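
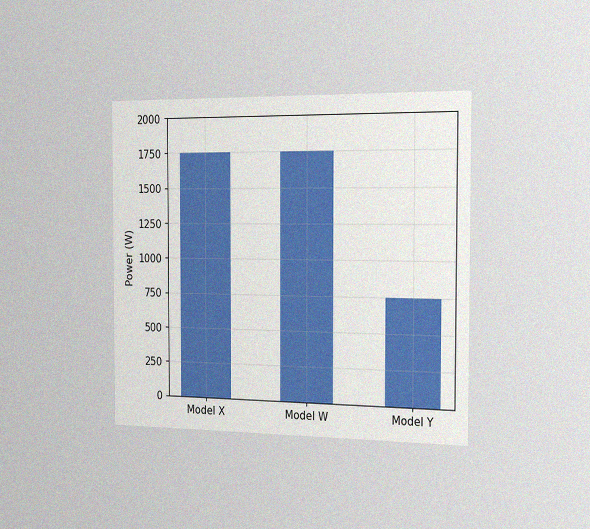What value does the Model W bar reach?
The chart is viewed slightly from the right, with some photo noise. Reading along the chart's y-axis, the Model W bar reaches 1750W.

1750W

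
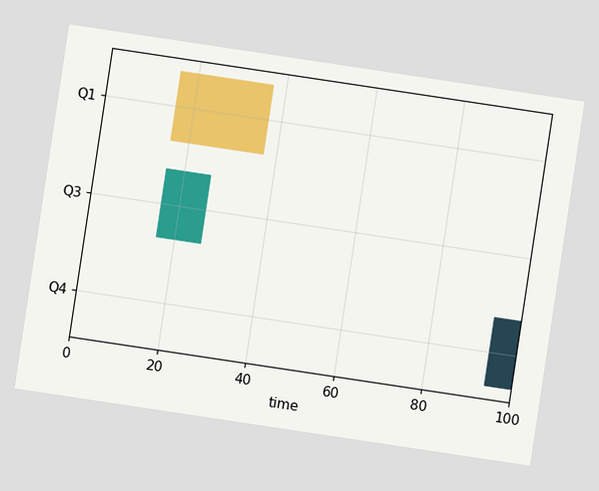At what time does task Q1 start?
16

The chart is tilted about 9° clockwise. The Q1 bar begins at t=16.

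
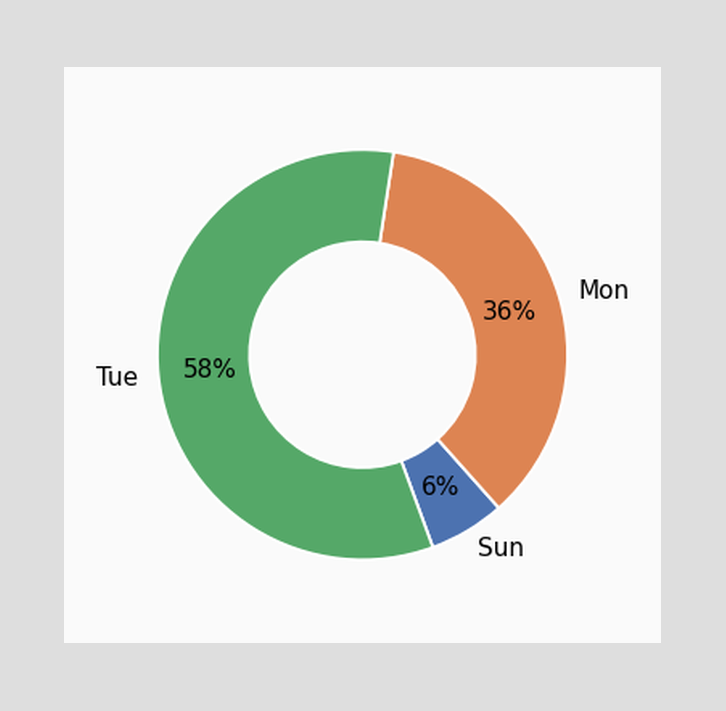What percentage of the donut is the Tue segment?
The Tue segment takes up 58% of the ring.

58%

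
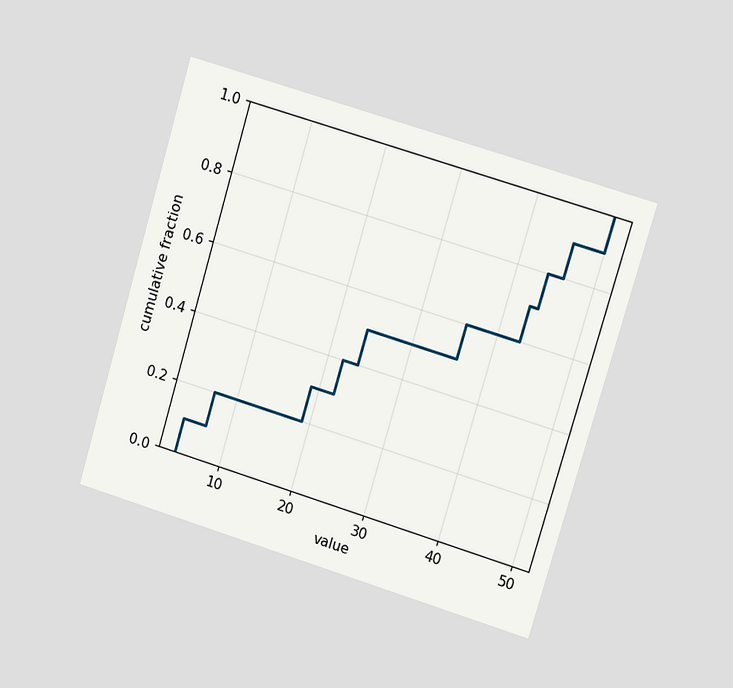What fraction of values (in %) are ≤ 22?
The chart is tilted about 17° clockwise and viewed slightly from the right. At x=22 the ECDF step is at 40%.

40%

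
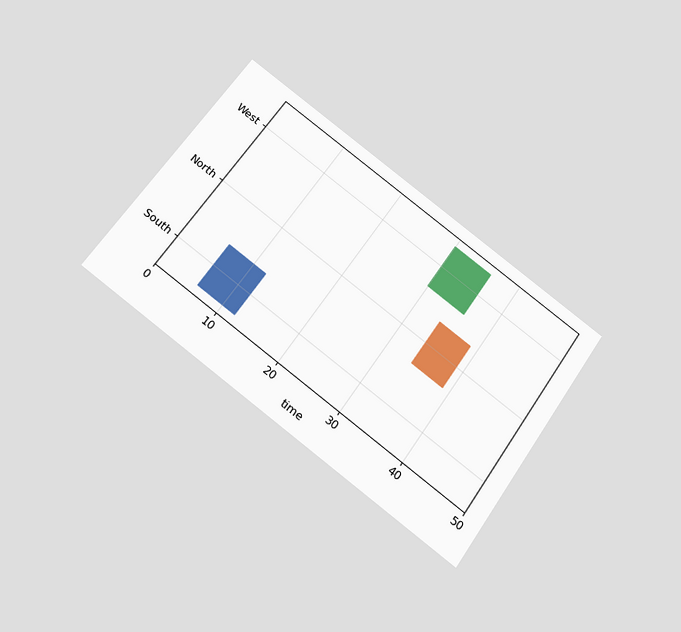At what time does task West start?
30

The chart is tilted about 35° clockwise and viewed slightly from below. The West bar begins at t=30.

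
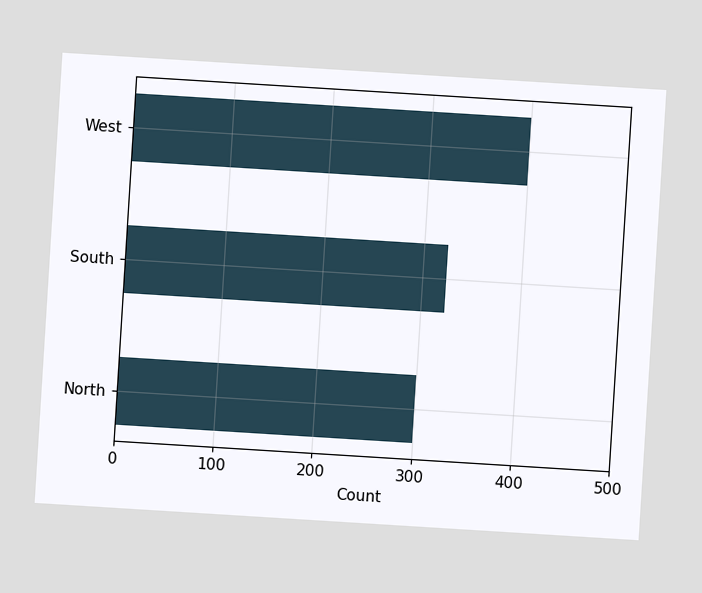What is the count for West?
The chart is tilted about 4° clockwise. Reading along the chart's x-axis, the West bar reaches 400.

400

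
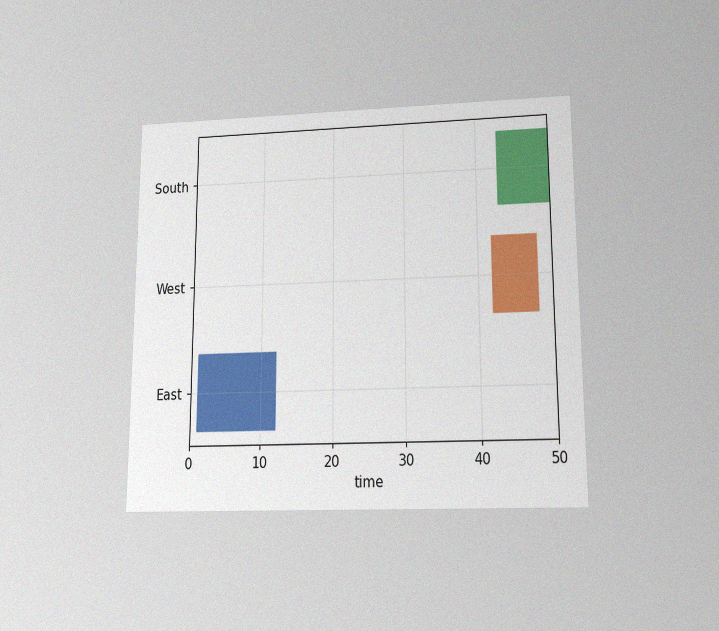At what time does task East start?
The chart is viewed slightly from below, with some photo noise. The East bar begins at t=1.

1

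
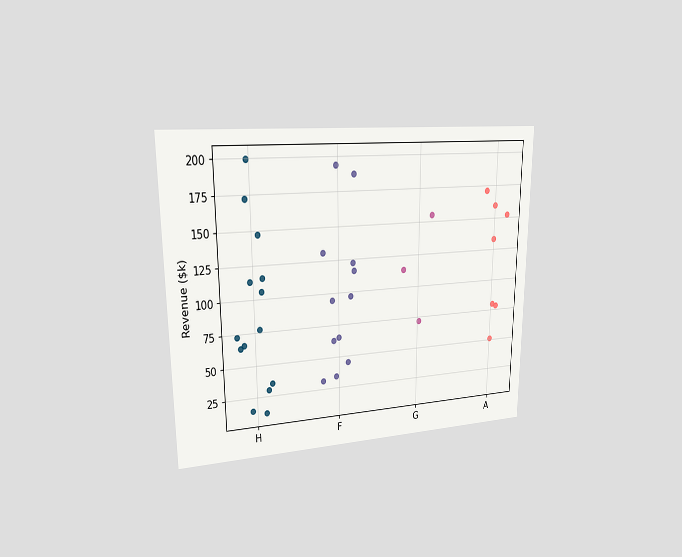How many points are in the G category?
3

The chart is viewed at a slight angle. Counting the markers in the G column gives 3.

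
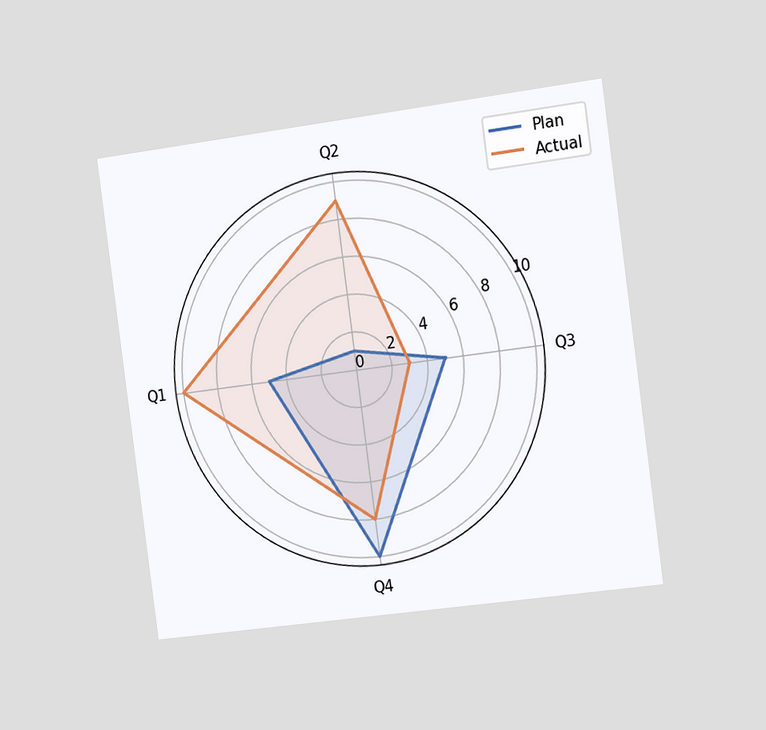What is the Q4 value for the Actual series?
The chart is tilted about 8° counter-clockwise and viewed slightly from the right. On the Q4 axis, Actual reaches 8.

8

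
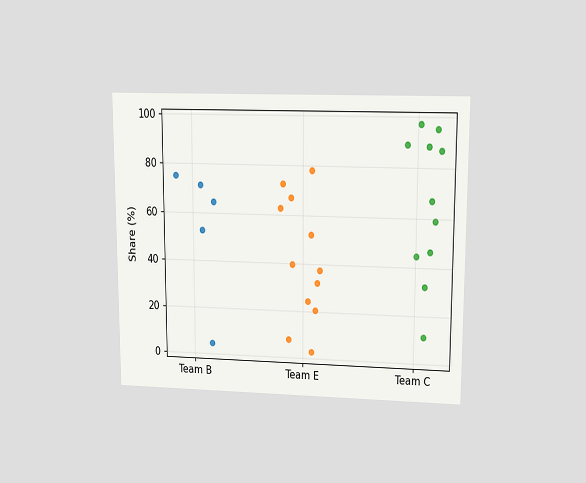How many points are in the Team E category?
The chart is viewed at a slight angle. Counting the markers in the Team E column gives 12.

12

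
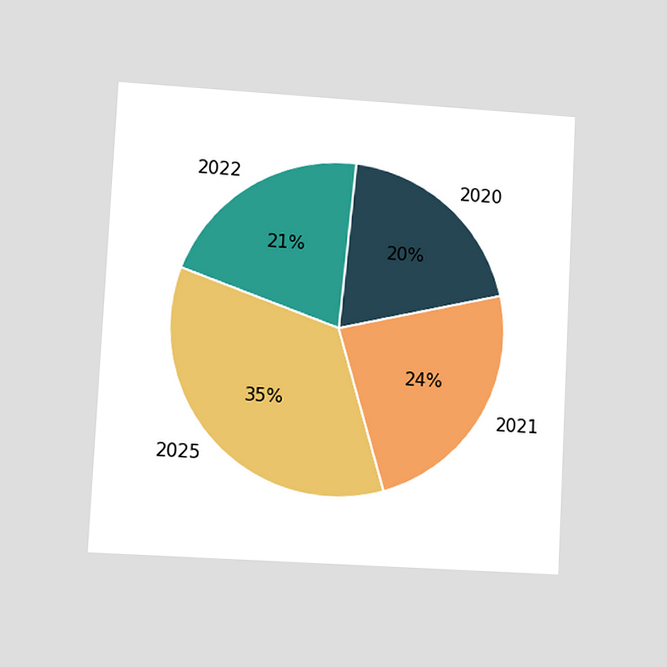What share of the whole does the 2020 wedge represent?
20%

The chart is tilted about 3° clockwise and viewed at a slight angle. The 2020 slice takes up 20% of the pie.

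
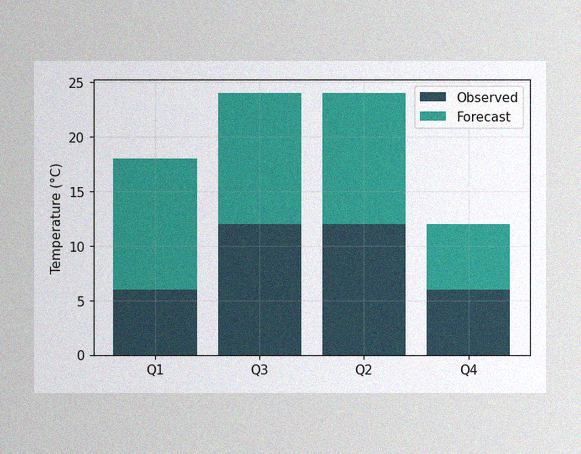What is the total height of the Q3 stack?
24°C

The image has some photo noise and uneven lighting. The Q3 stack's top reaches 24°C on the y-axis.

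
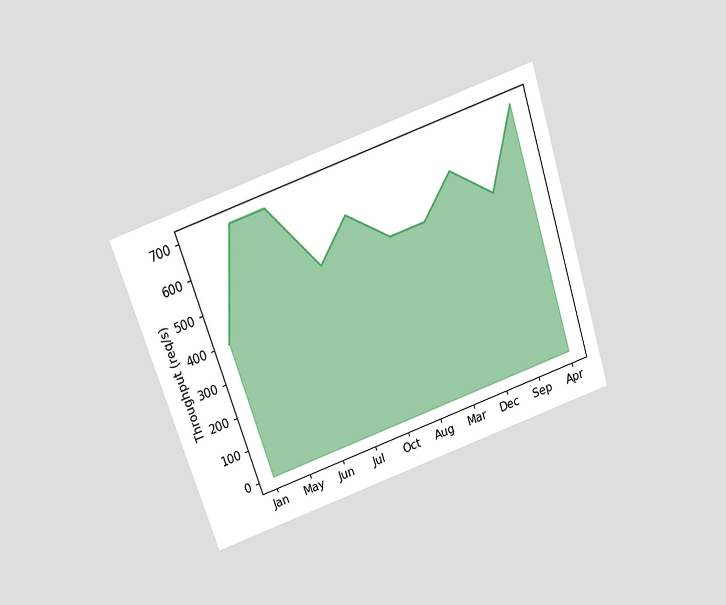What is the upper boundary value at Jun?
700req/s

The chart is tilted about 19° counter-clockwise and viewed slightly from above. At Jun the upper boundary is at 700req/s.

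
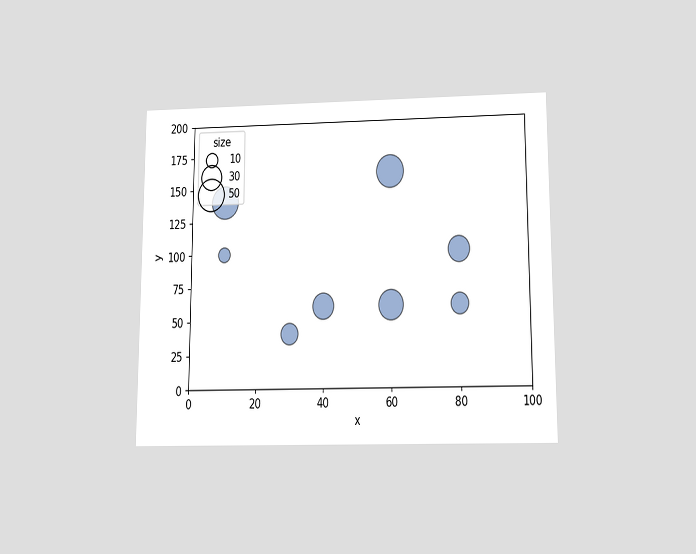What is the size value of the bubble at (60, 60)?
40

The chart is viewed slightly from below. Matching the bubble at (60, 60) against the size legend gives 40.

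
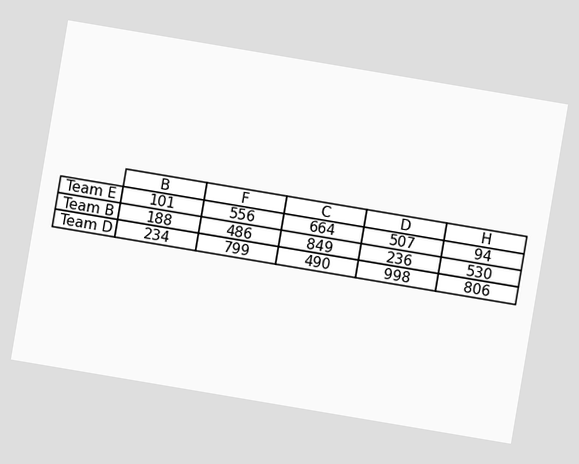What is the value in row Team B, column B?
The chart is tilted about 10° clockwise. The (Team B, B) cell reads 188.

188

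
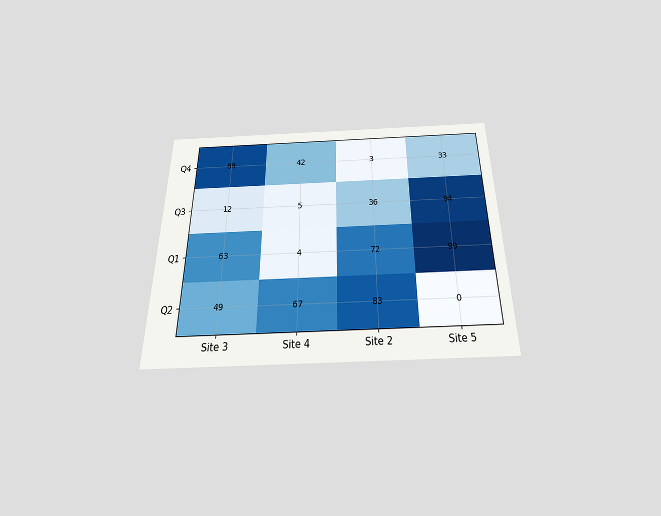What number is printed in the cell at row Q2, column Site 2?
The chart is viewed slightly from below. The (Q2, Site 2) cell reads 83.

83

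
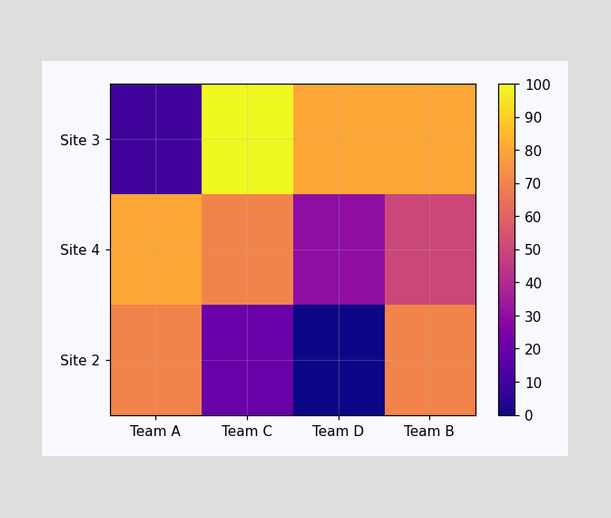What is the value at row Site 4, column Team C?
70

Matching cell (Site 4, Team C) against the colorbar gives 70.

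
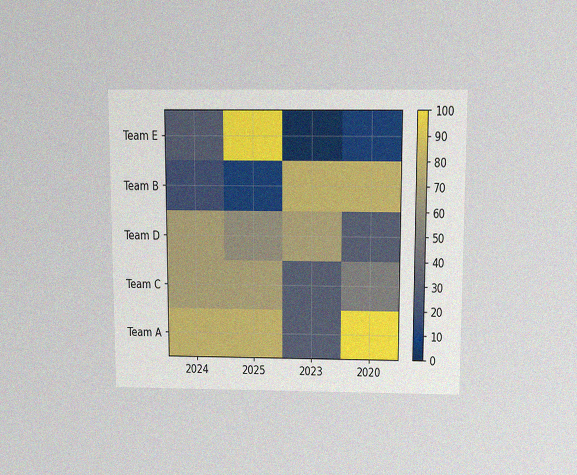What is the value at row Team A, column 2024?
The chart is viewed slightly from above, with some photo noise. Matching cell (Team A, 2024) against the colorbar gives 80.

80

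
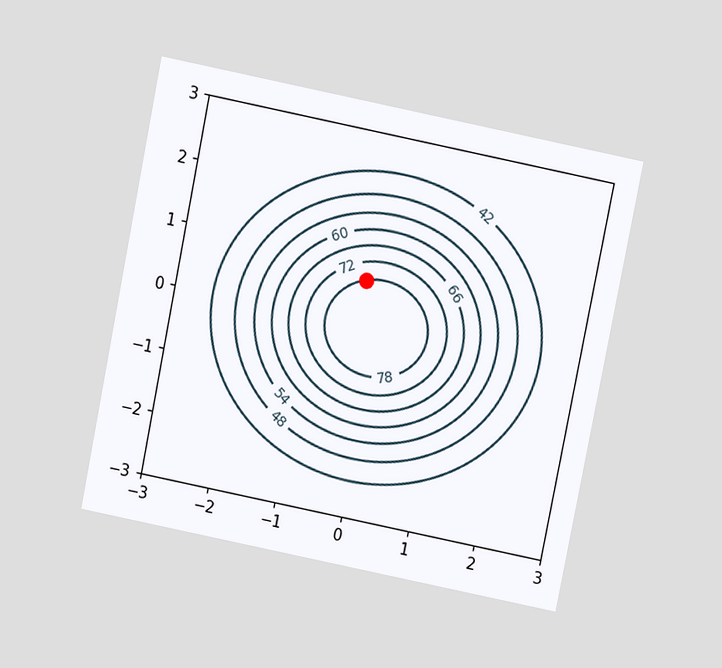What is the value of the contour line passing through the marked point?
78

The chart is tilted about 11° clockwise and viewed at a slight angle. The marked point sits on the contour labelled 78.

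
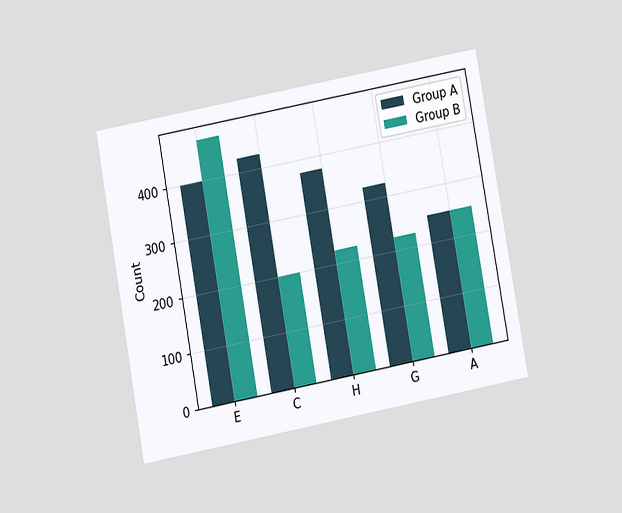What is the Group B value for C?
200

The chart is tilted about 10° counter-clockwise and viewed at a slight angle. The Group B bar at C reaches 200 on the y-axis.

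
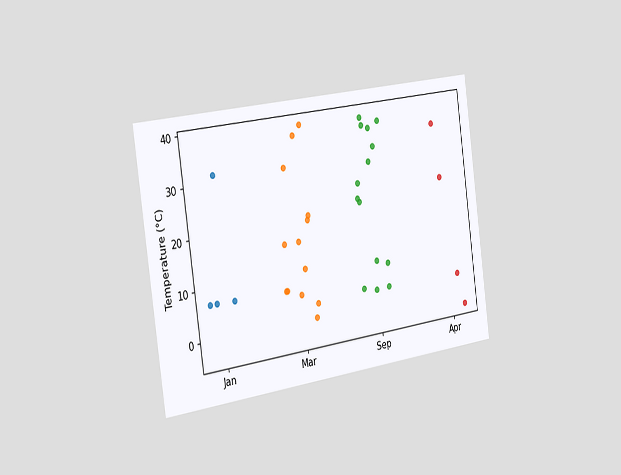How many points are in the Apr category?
4

The chart is tilted about 8° counter-clockwise and viewed slightly from the left. Counting the markers in the Apr column gives 4.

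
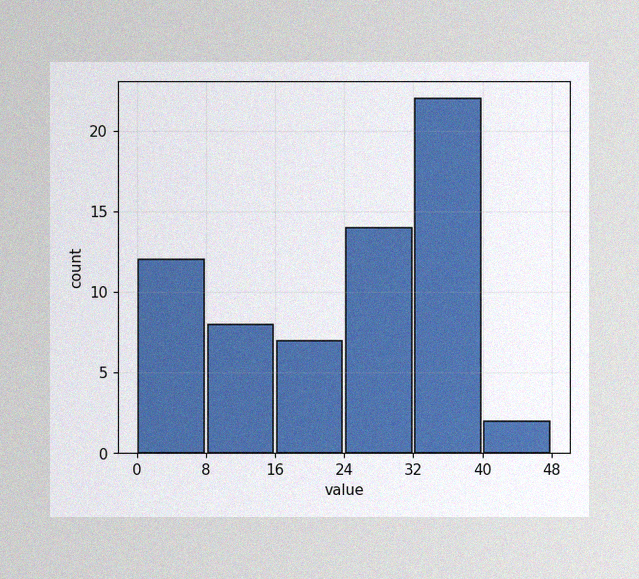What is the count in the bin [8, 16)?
8

The image has some photo noise and uneven lighting. The [8, 16) bin has height 8.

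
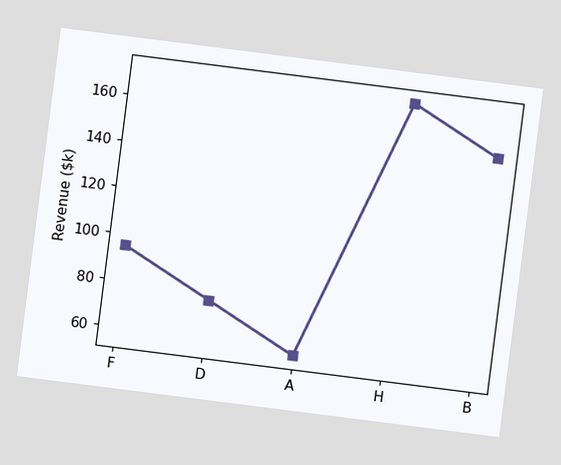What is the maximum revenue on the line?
The chart is tilted about 7° clockwise. The highest point is at H, and reading across to the y-axis gives $171k.

$171k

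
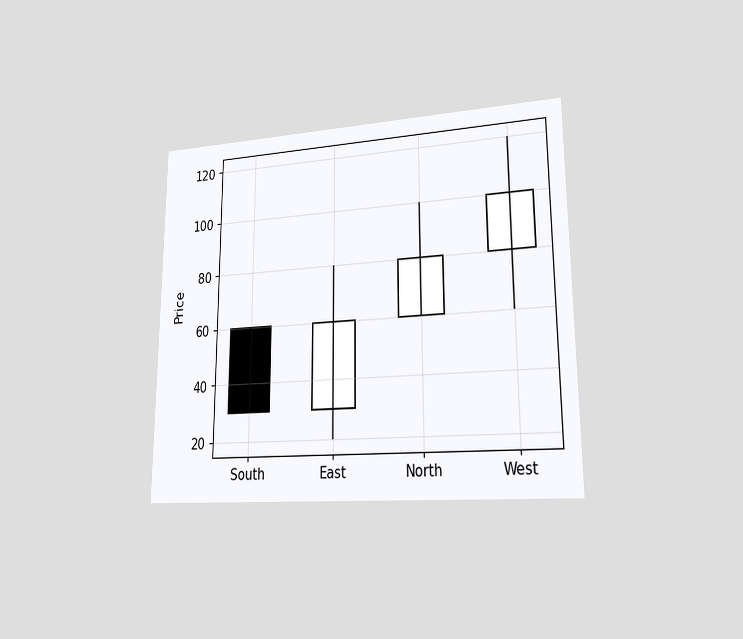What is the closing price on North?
80

The chart is viewed slightly from the right. The North candle closes at 80.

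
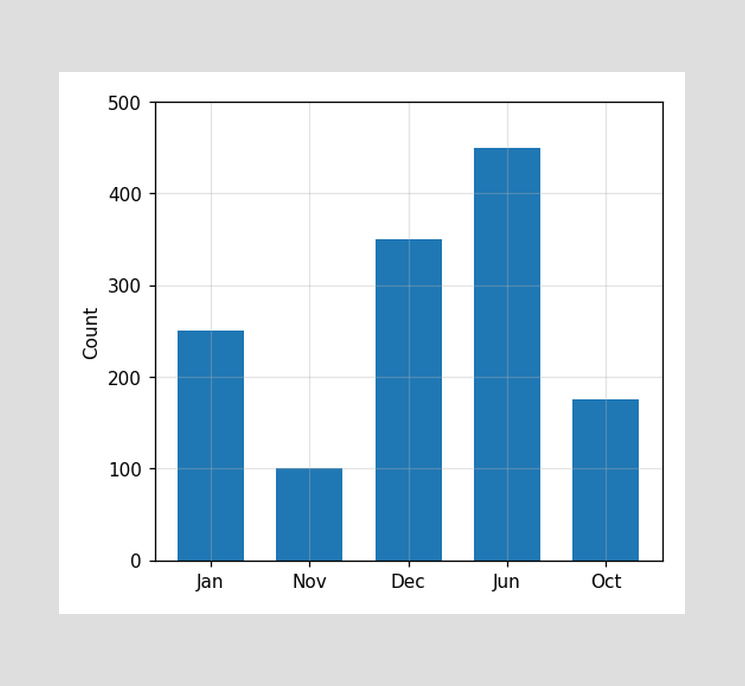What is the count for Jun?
450

Reading along the chart's y-axis, the Jun bar reaches 450.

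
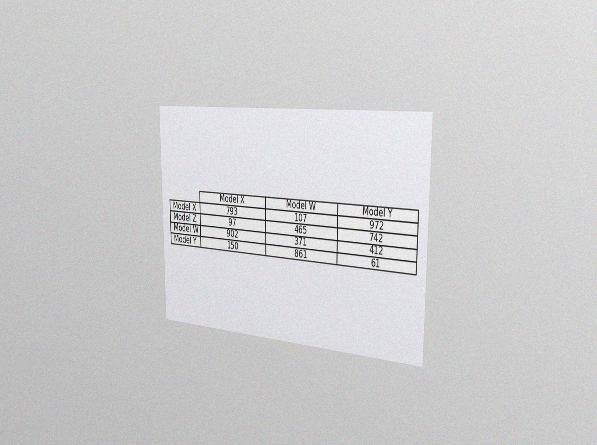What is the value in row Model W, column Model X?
The chart is viewed slightly from the right, with some photo noise. The (Model W, Model X) cell reads 902.

902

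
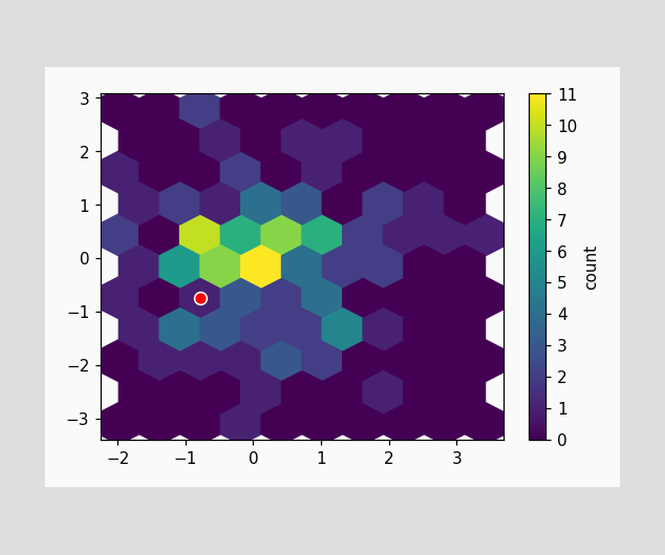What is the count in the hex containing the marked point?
The marked hex reads 1 on the colorbar.

1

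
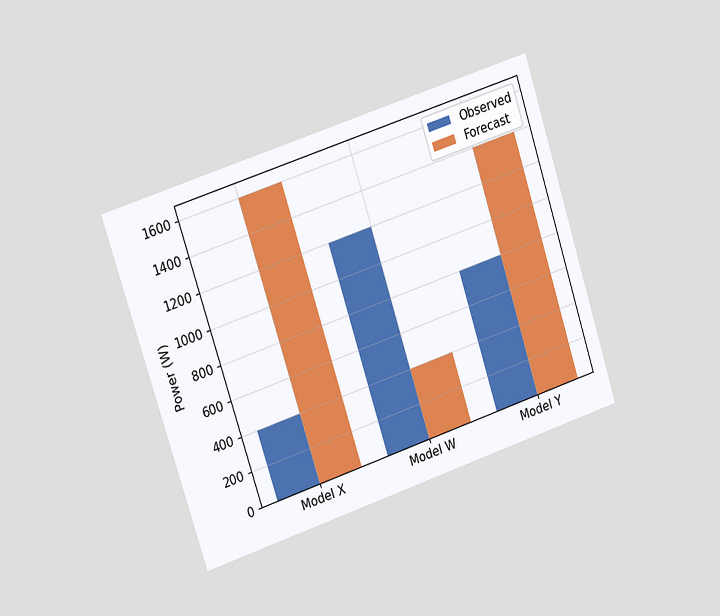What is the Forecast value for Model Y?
The chart is tilted about 18° counter-clockwise and viewed slightly from the left. The Forecast bar at Model Y reaches 1400W on the y-axis.

1400W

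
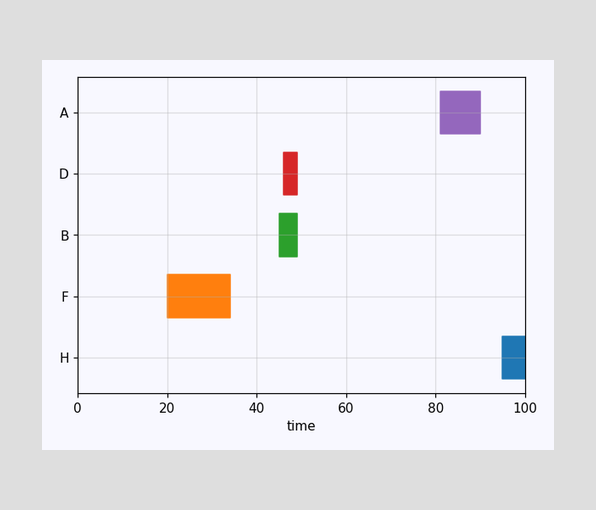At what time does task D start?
The D bar begins at t=46.

46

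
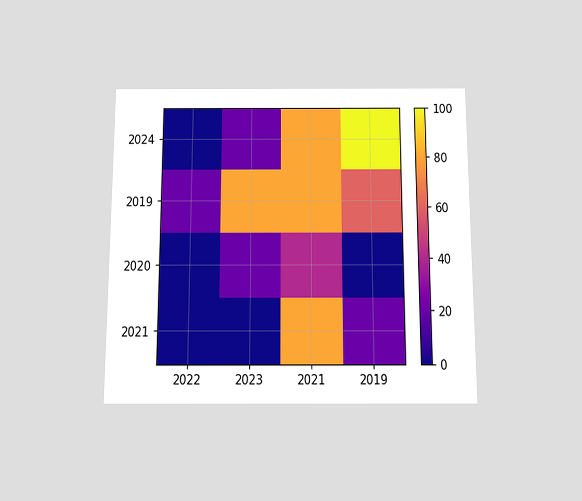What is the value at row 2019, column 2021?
80

The chart is viewed slightly from below. Matching cell (2019, 2021) against the colorbar gives 80.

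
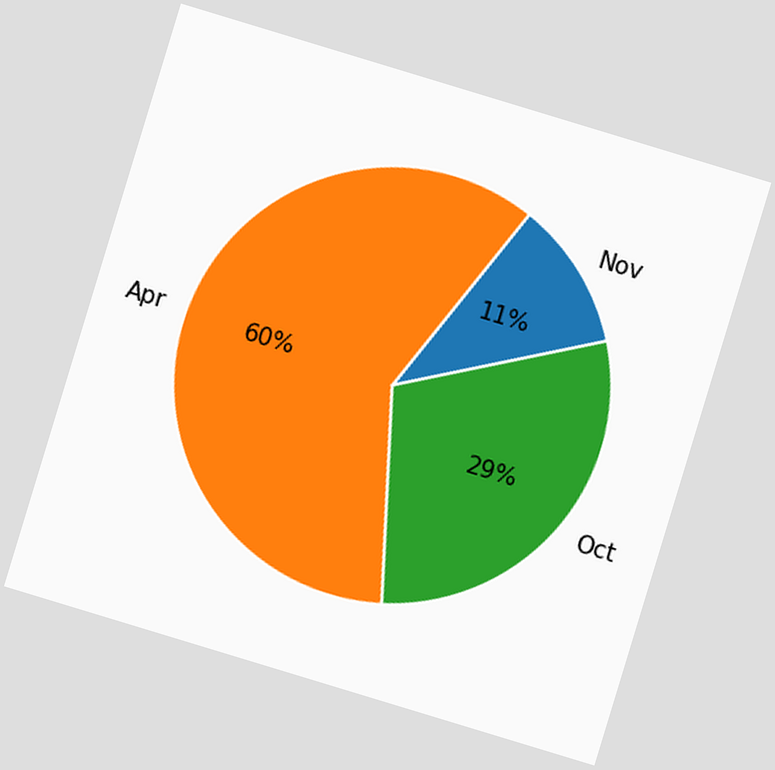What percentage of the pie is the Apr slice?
60%

The chart is tilted about 17° clockwise. The Apr slice takes up 60% of the pie.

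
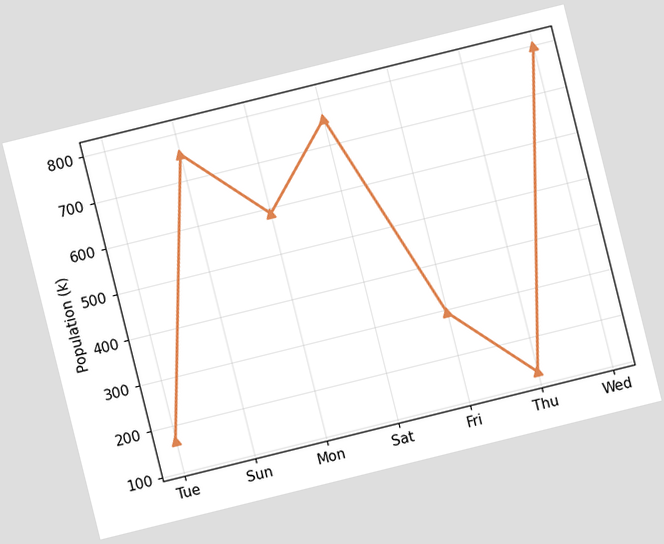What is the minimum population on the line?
The chart is tilted about 14° counter-clockwise. The lowest point is at Thu, and reading across to the y-axis gives 126k.

126k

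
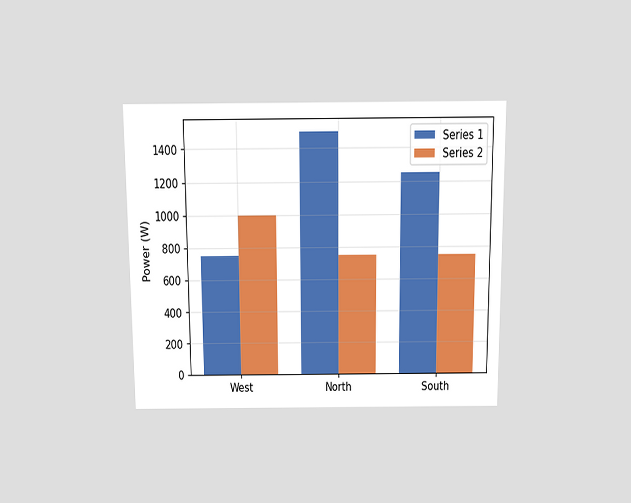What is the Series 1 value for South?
1250W

The chart is viewed slightly from above. The Series 1 bar at South reaches 1250W on the y-axis.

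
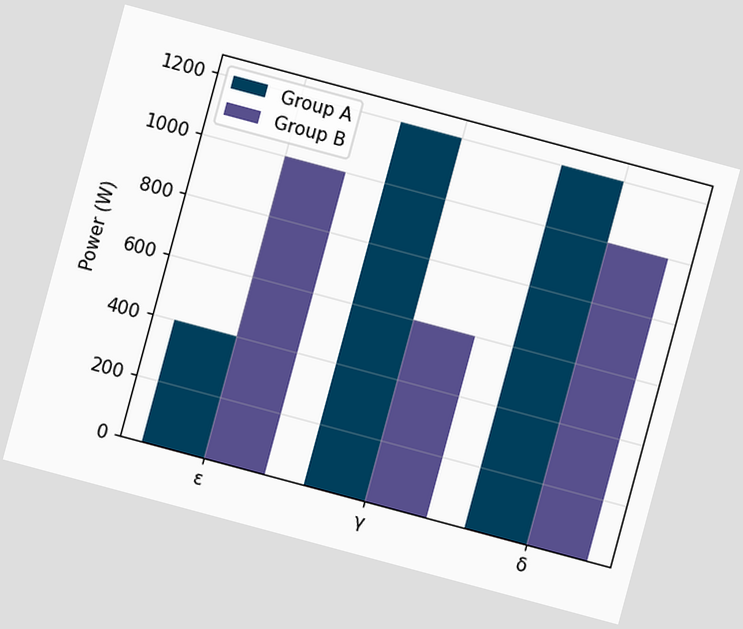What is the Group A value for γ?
The chart is tilted about 15° clockwise. The Group A bar at γ reaches 1200W on the y-axis.

1200W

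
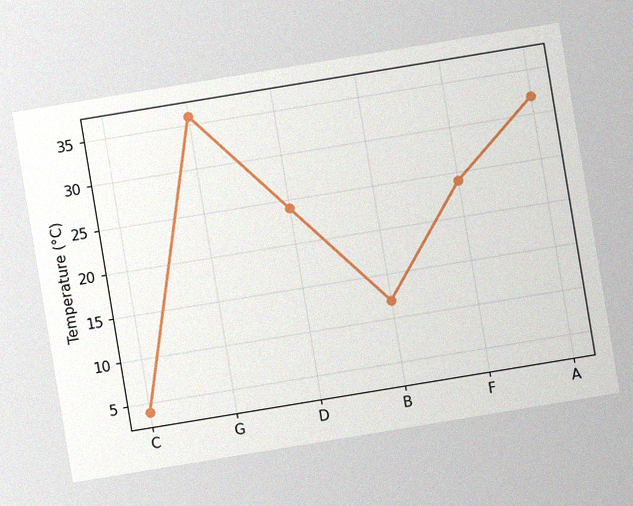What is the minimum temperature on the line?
4°C

The chart is tilted about 9° counter-clockwise, with some photo noise. The lowest point is at C, and reading across to the y-axis gives 4°C.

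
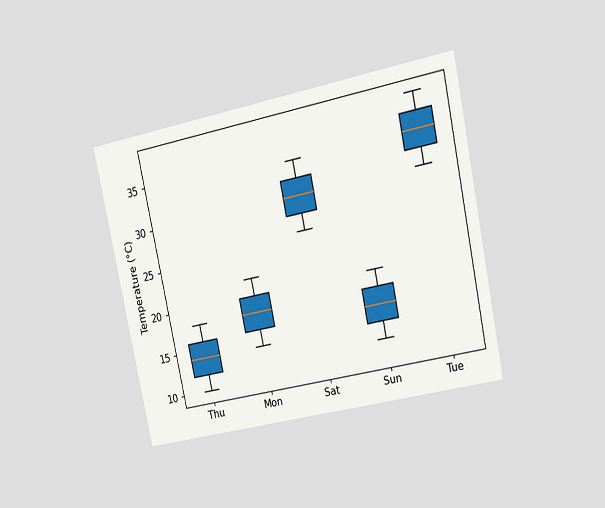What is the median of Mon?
18°C

The chart is tilted about 12° counter-clockwise and viewed at a slight angle. The median line in the Mon box sits at 18°C.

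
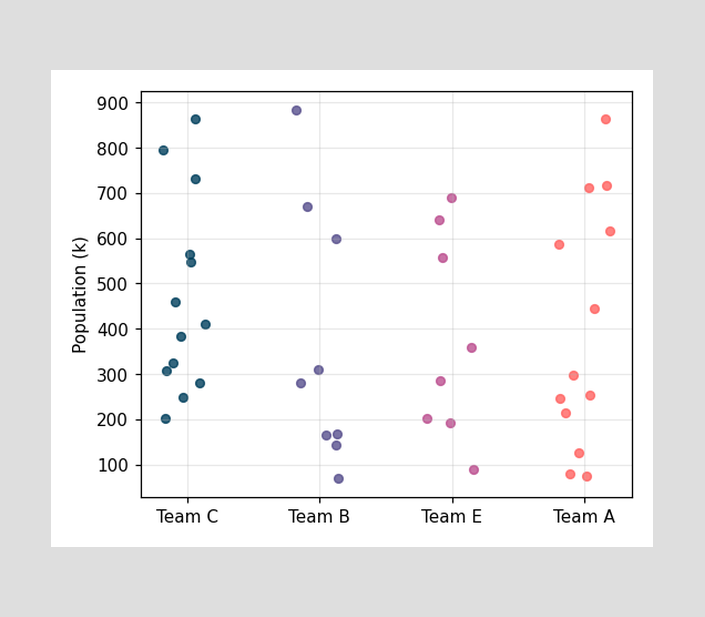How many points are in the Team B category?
Counting the markers in the Team B column gives 9.

9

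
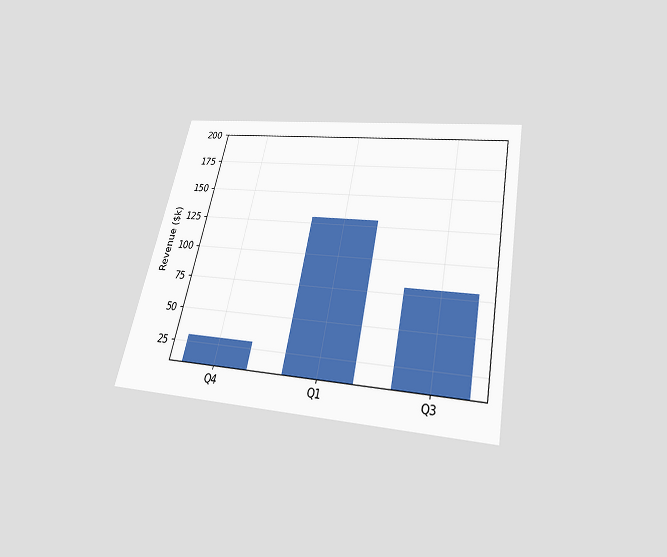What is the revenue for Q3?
$80k

The chart is tilted about 12° clockwise and viewed slightly from below. Reading along the chart's y-axis, the Q3 bar reaches $80k.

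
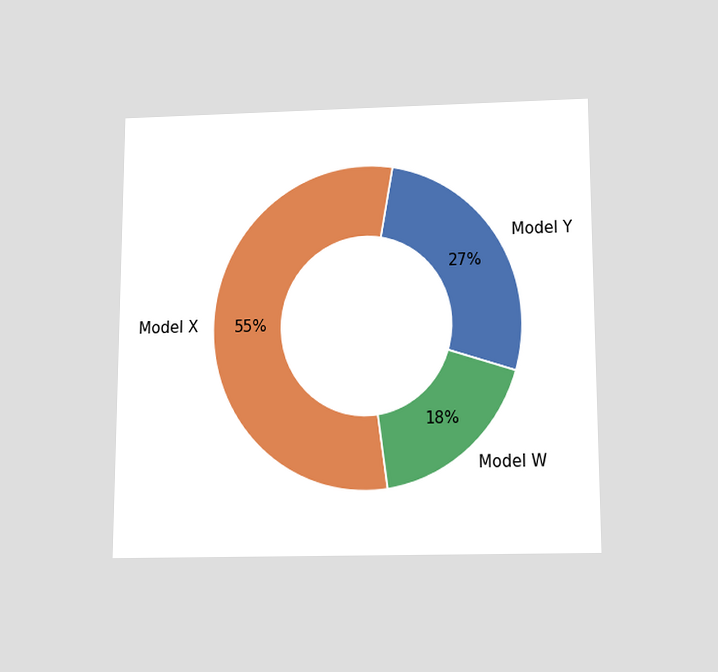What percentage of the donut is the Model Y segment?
The chart is viewed slightly from below. The Model Y segment takes up 27% of the ring.

27%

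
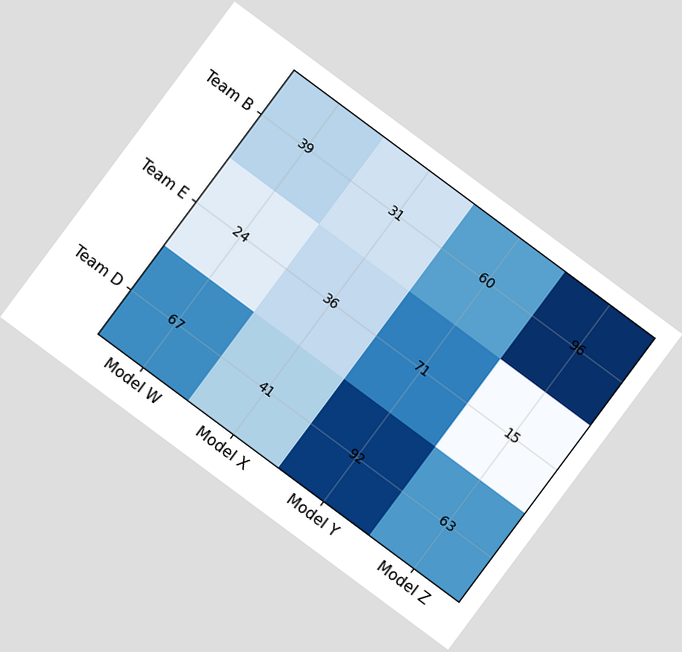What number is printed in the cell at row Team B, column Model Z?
The chart is tilted about 37° clockwise. The (Team B, Model Z) cell reads 96.

96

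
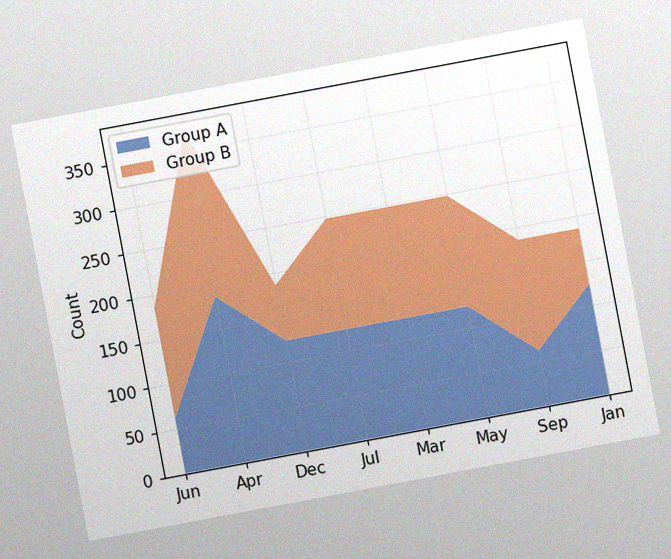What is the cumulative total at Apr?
The chart is tilted about 11° counter-clockwise, with some photo noise. The stacked total at Apr reaches 372.

372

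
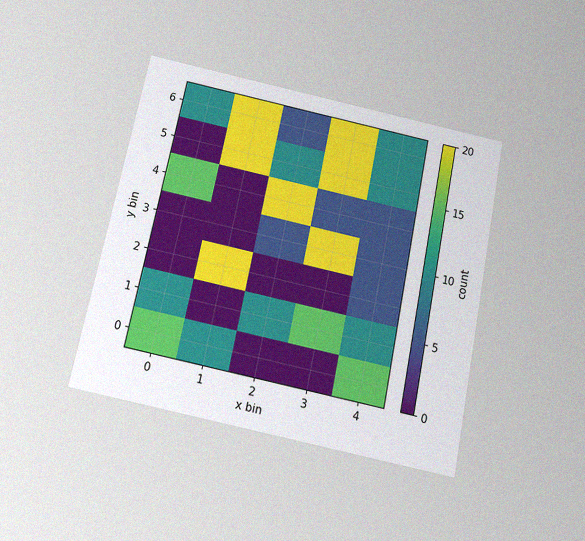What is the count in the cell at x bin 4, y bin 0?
15

The chart is tilted about 11° clockwise and viewed slightly from below, with some photo noise. Matching the cell (4, 0) against the colorbar gives 15.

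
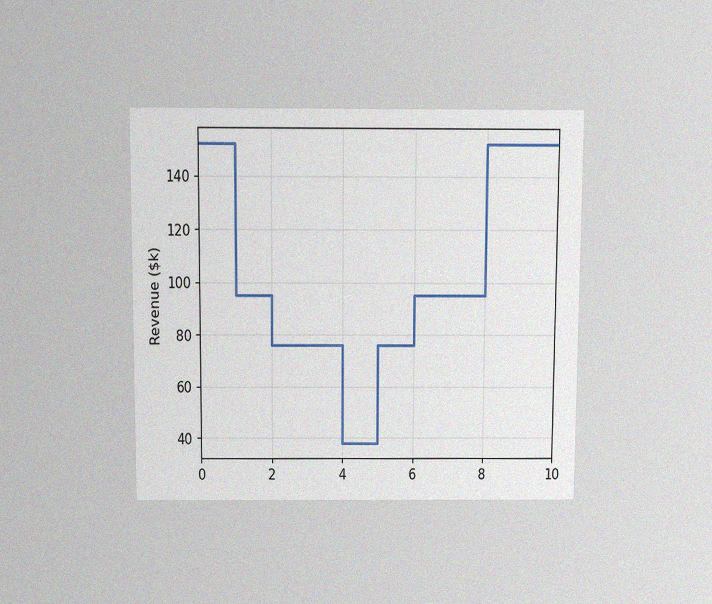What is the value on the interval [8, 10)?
The chart is viewed slightly from above, with some photo noise. On [8, 10) the step sits at $152k.

$152k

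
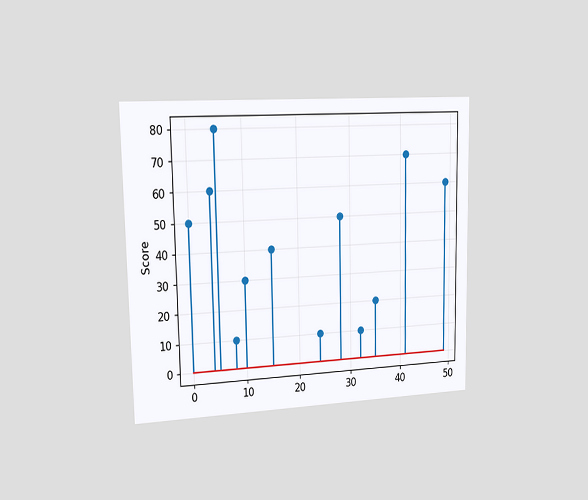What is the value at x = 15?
The chart is viewed slightly from the left. The stem at x=15 reaches 40.

40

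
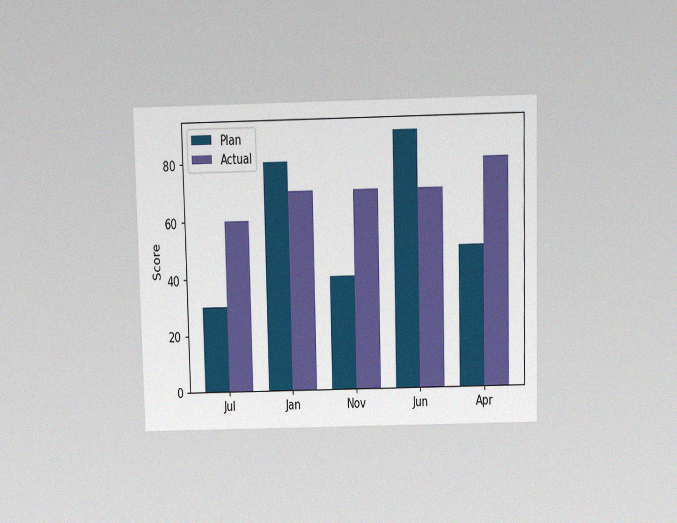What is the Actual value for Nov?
The chart is viewed slightly from above, with some photo noise. The Actual bar at Nov reaches 70 on the y-axis.

70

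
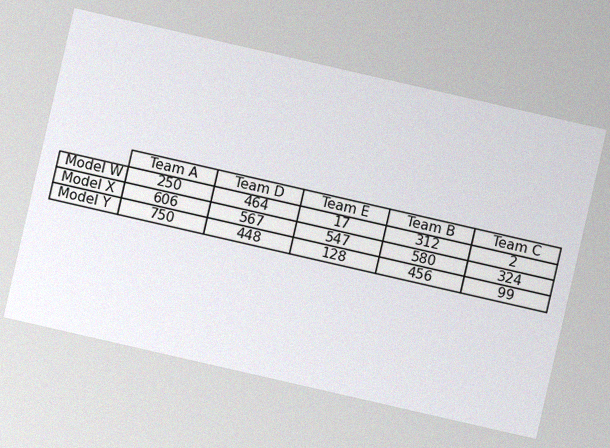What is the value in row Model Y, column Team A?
750

The chart is tilted about 13° clockwise, with some photo noise. The (Model Y, Team A) cell reads 750.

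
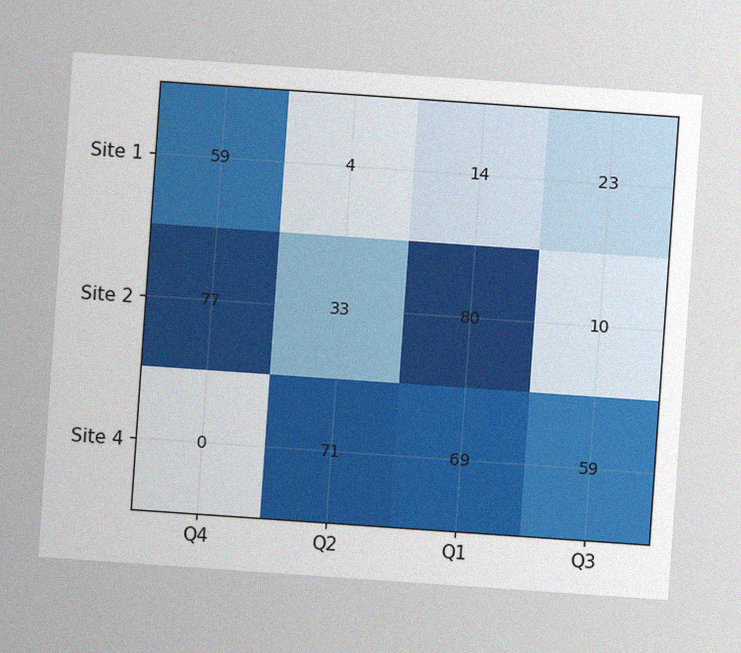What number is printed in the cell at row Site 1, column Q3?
The chart is tilted about 4° clockwise, with some photo noise. The (Site 1, Q3) cell reads 23.

23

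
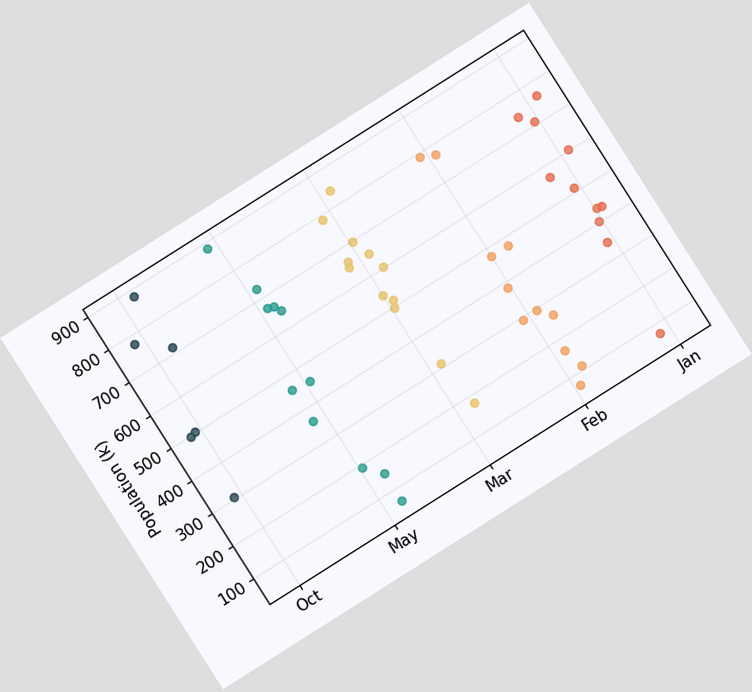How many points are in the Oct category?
6

The chart is tilted about 32° counter-clockwise. Counting the markers in the Oct column gives 6.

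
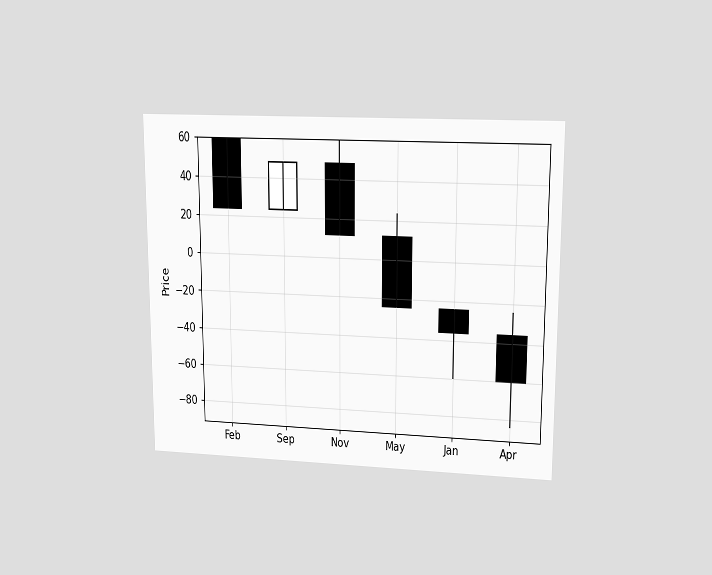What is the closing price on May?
The chart is viewed at a slight angle. The May candle closes at -24.

-24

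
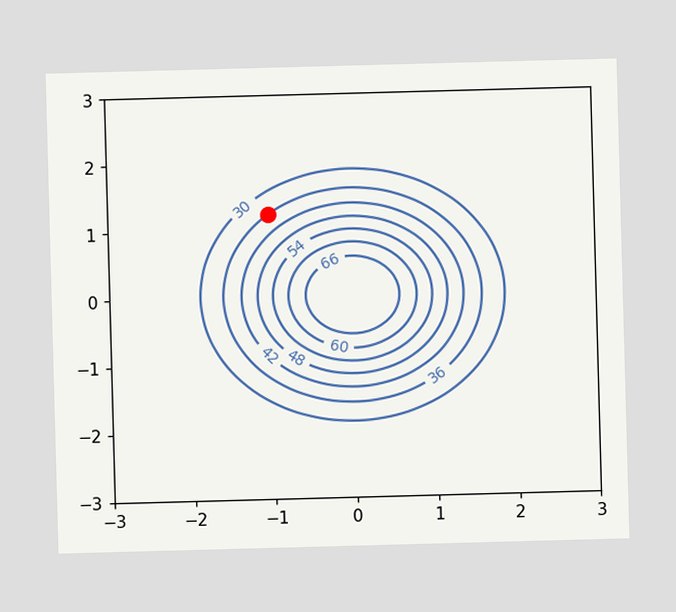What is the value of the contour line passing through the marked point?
The marked point sits on the contour labelled 36.

36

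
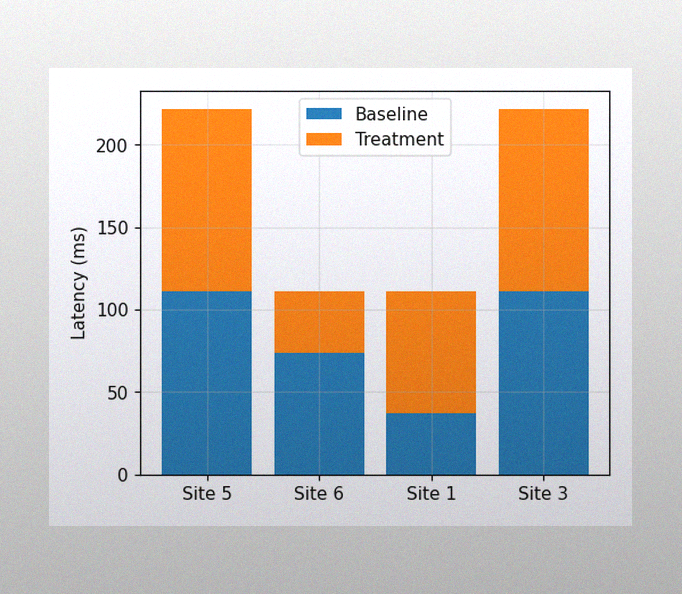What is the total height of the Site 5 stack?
222ms

The image has some photo noise and uneven lighting. The Site 5 stack's top reaches 222ms on the y-axis.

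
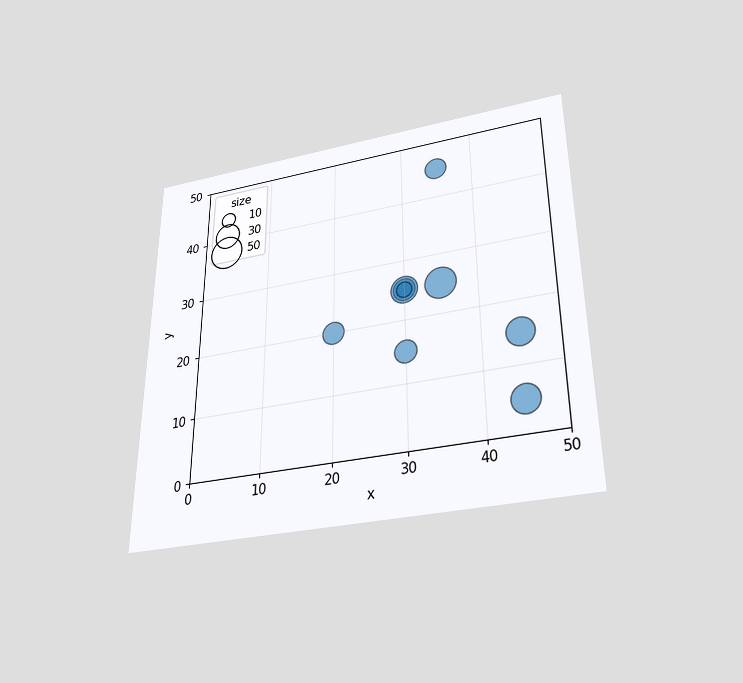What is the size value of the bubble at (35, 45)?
20

The chart is viewed slightly from below. Matching the bubble at (35, 45) against the size legend gives 20.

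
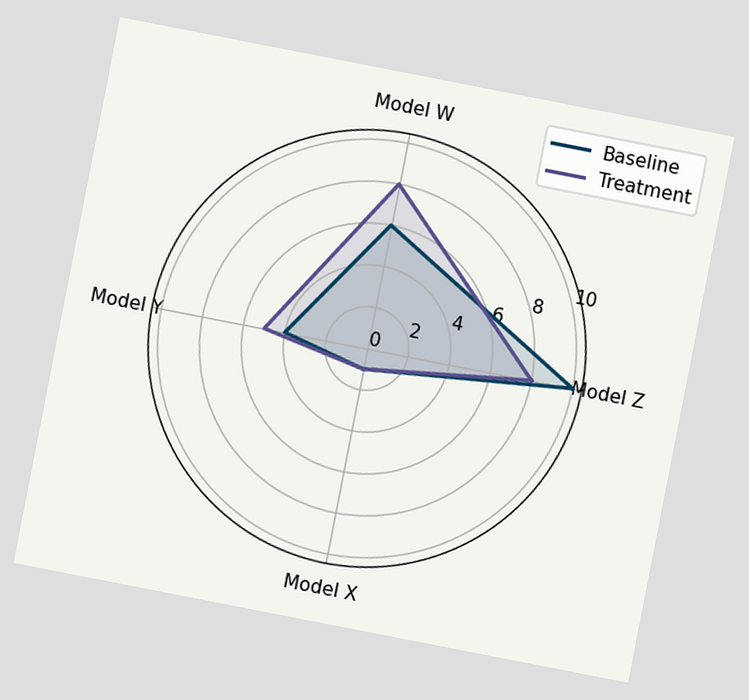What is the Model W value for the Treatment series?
The chart is tilted about 11° clockwise. On the Model W axis, Treatment reaches 8.

8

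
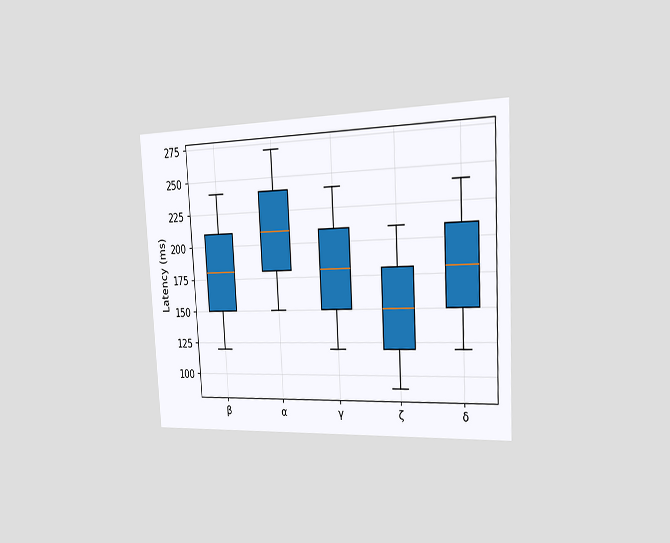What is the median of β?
180ms

The chart is tilted about 3° counter-clockwise and viewed slightly from the right. The median line in the β box sits at 180ms.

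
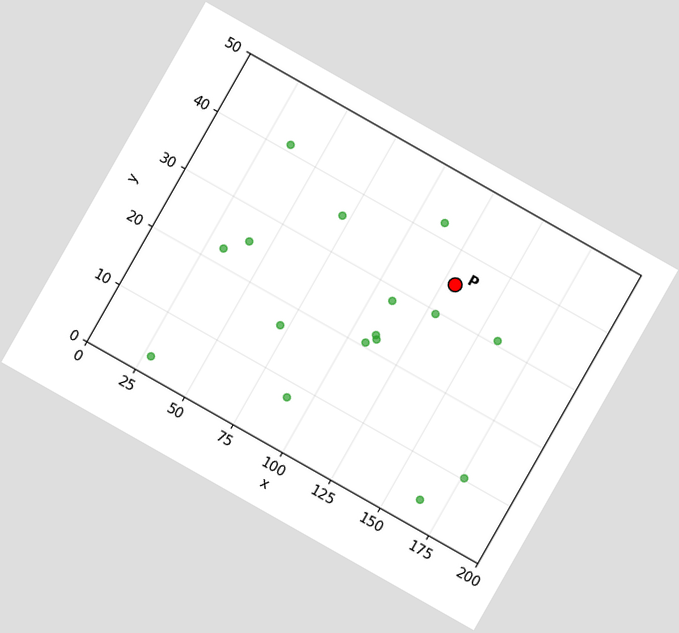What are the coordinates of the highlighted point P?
The chart is tilted about 30° clockwise. Following the gridlines from P to each axis, P sits at (130, 35).

(130, 35)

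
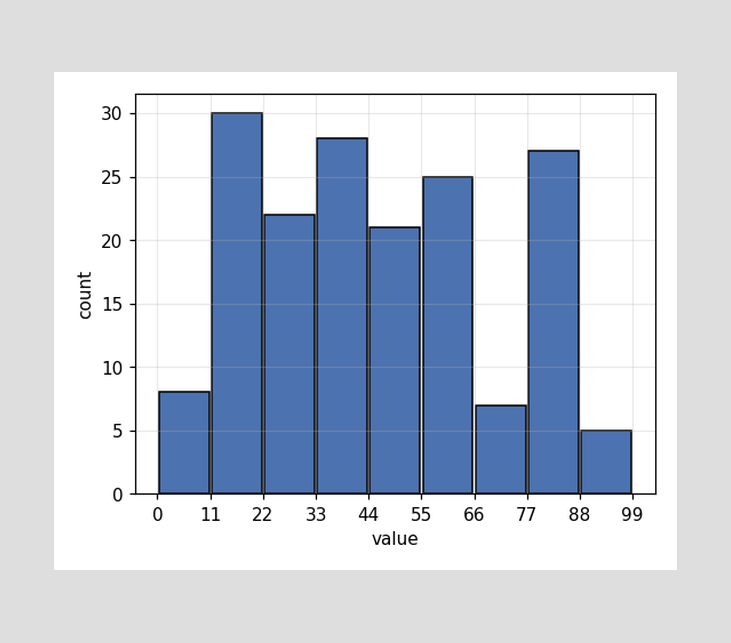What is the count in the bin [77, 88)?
27

The [77, 88) bin has height 27.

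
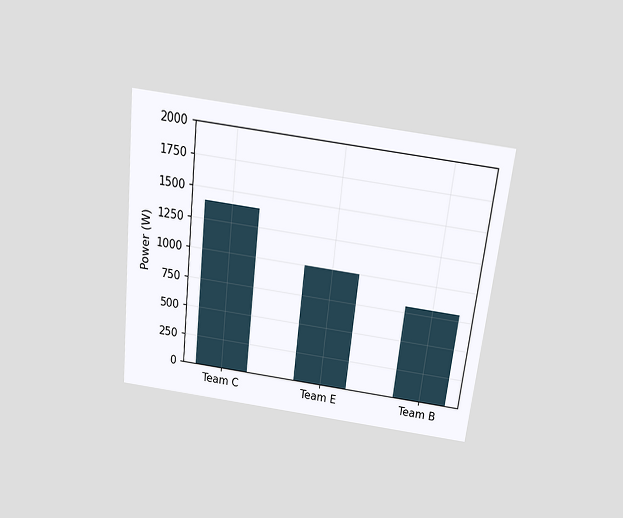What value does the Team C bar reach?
1400W

The chart is tilted about 6° clockwise and viewed slightly from above. Reading along the chart's y-axis, the Team C bar reaches 1400W.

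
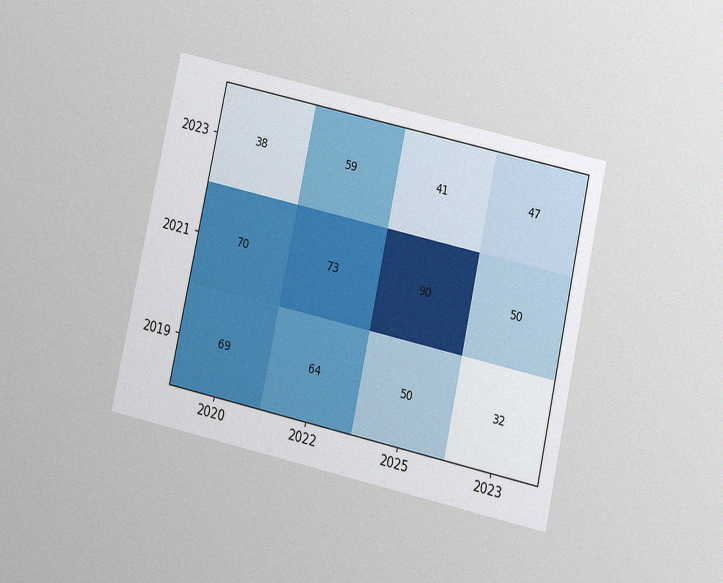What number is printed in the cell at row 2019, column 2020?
69

The chart is tilted about 12° clockwise and viewed slightly from below, with some photo noise. The (2019, 2020) cell reads 69.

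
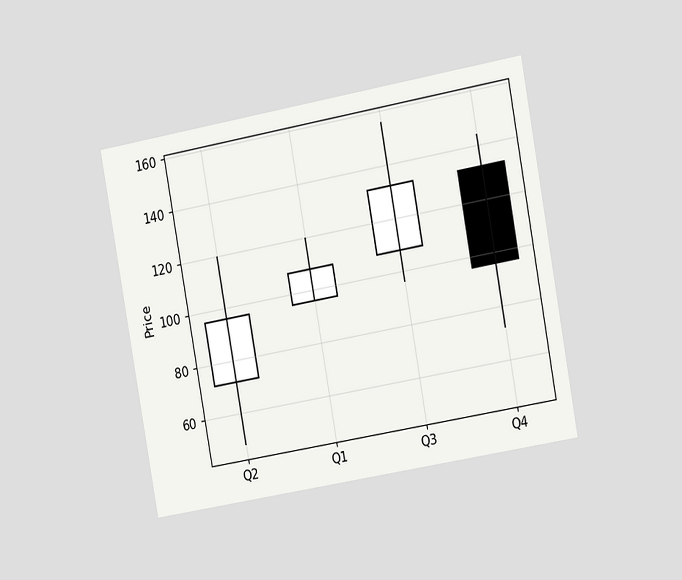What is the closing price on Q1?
108

The chart is tilted about 10° counter-clockwise and viewed slightly from the right. The Q1 candle closes at 108.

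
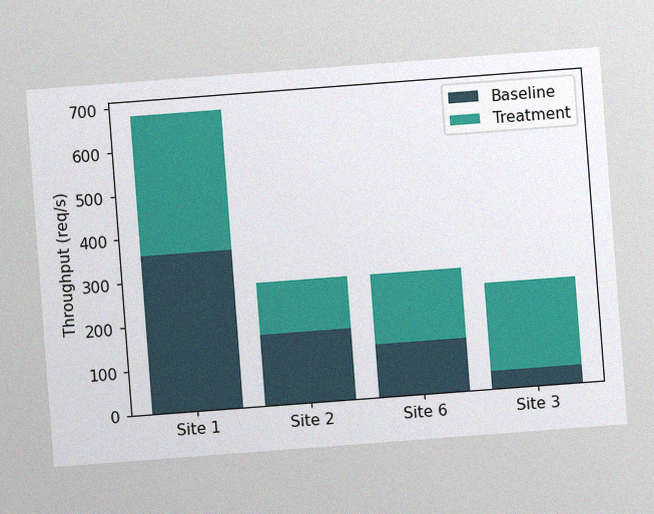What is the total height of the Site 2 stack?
The chart is tilted about 4° counter-clockwise, with some photo noise. The Site 2 stack's top reaches 280req/s on the y-axis.

280req/s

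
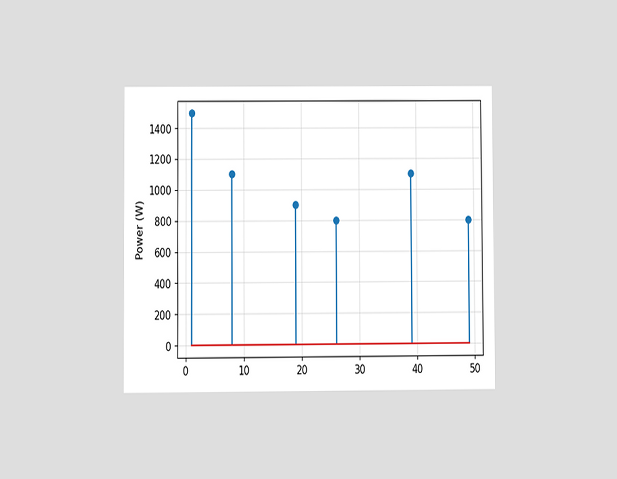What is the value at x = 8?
The chart is viewed at a slight angle. The stem at x=8 reaches 1100W.

1100W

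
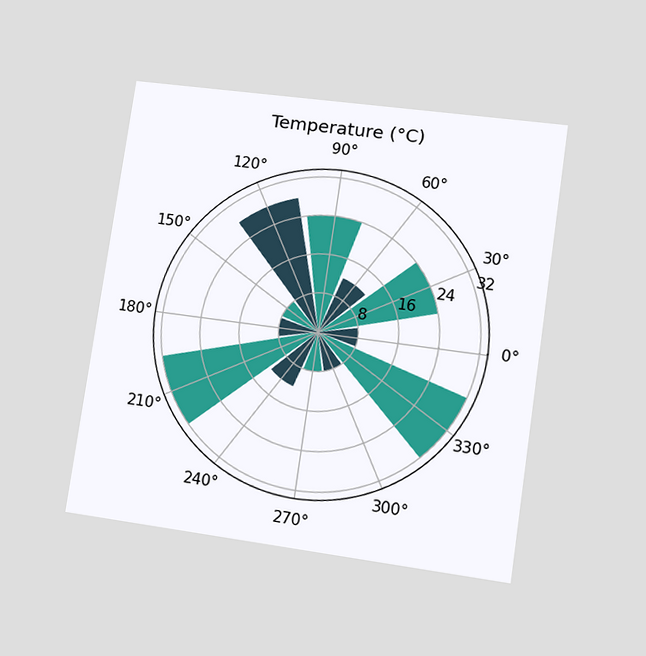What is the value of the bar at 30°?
24°C

The chart is tilted about 8° clockwise and viewed at a slight angle. The bar at 30° reaches 24°C on the radial axis.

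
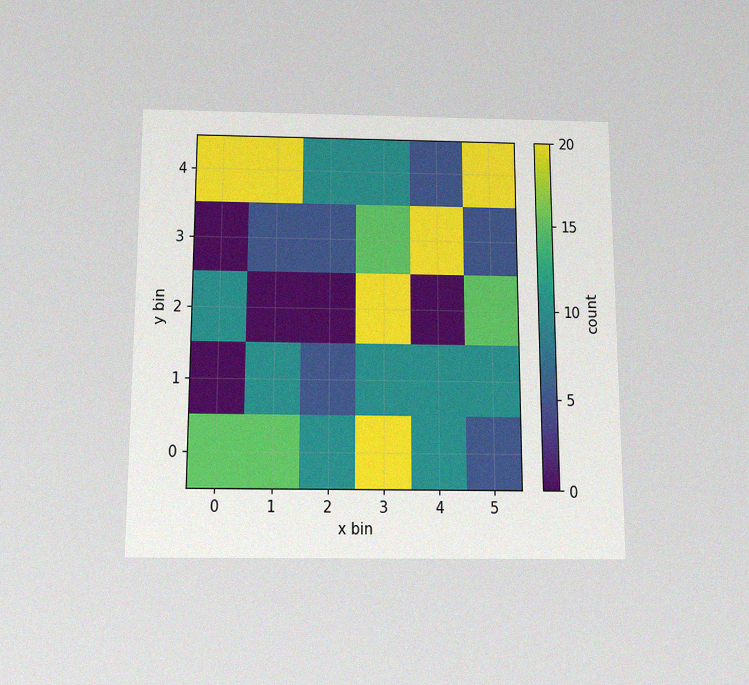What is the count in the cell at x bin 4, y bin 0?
10

The chart is viewed slightly from below, with some photo noise. Matching the cell (4, 0) against the colorbar gives 10.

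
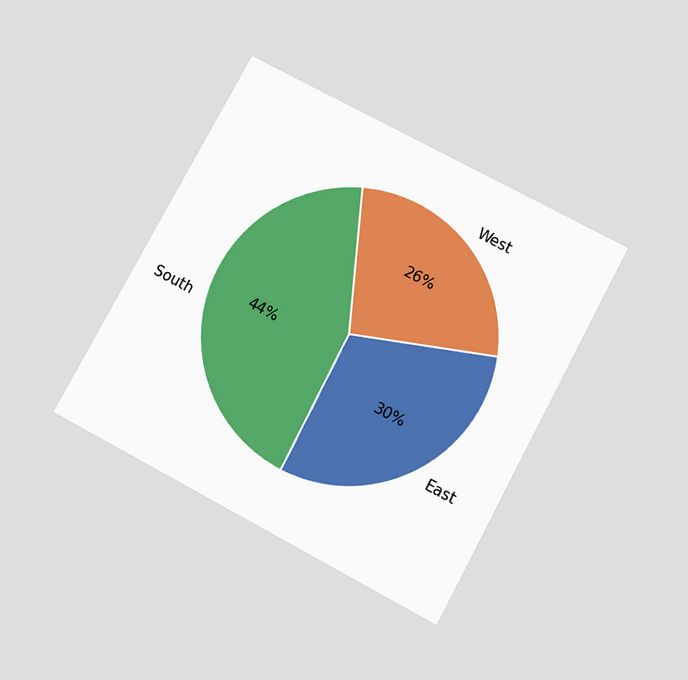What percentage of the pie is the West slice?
The chart is tilted about 28° clockwise and viewed slightly from below. The West slice takes up 26% of the pie.

26%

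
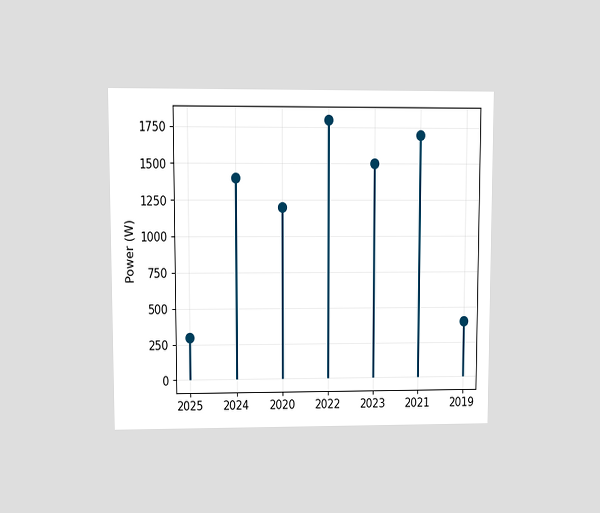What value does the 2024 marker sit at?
1400W

The chart is viewed at a slight angle. The 2024 marker sits at 1400W.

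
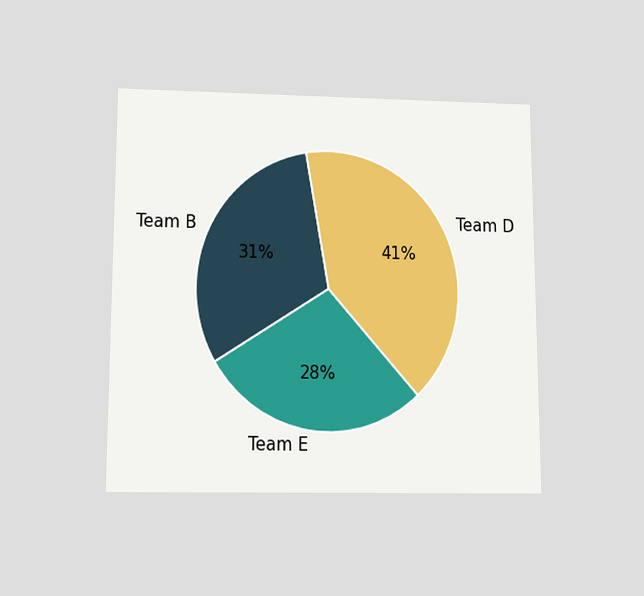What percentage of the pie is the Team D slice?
41%

The chart is viewed slightly from below. The Team D slice takes up 41% of the pie.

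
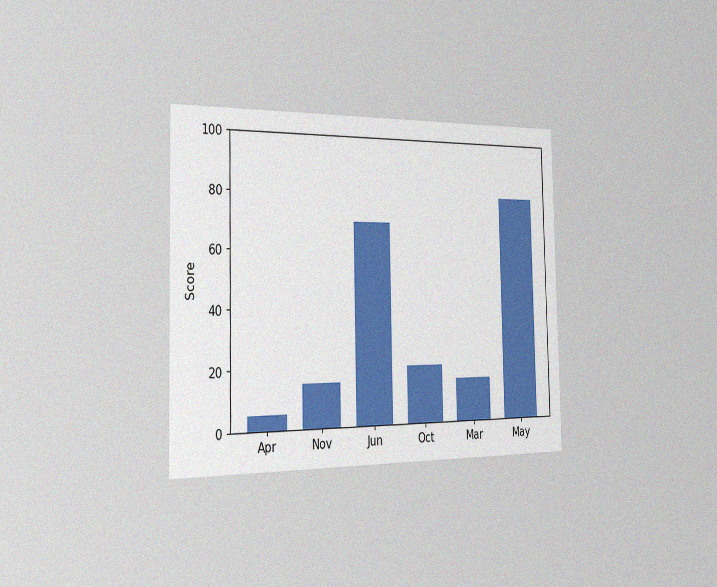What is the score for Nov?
The chart is viewed slightly from the left, with some photo noise. Reading along the chart's y-axis, the Nov bar reaches 15.

15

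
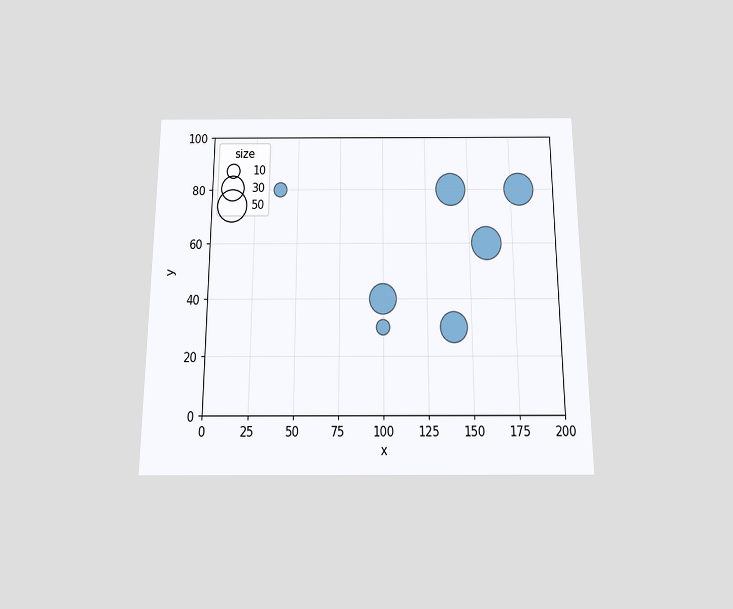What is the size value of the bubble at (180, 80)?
50

The chart is viewed slightly from below. Matching the bubble at (180, 80) against the size legend gives 50.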